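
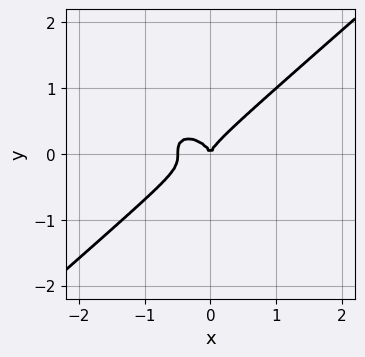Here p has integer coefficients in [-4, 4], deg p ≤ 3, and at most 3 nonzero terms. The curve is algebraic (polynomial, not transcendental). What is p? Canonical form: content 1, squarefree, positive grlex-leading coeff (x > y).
First, the degree is 3 — no degree-2 curve has this shape.
Then, checking where it meets the axes: it meets the x-axis at x = 0 (among the integer gridlines); one y-axis crossing is at y = 0.
Finally, matching integer coefficients to the picture gives p.

2*x^3 - 3*y^3 + x^2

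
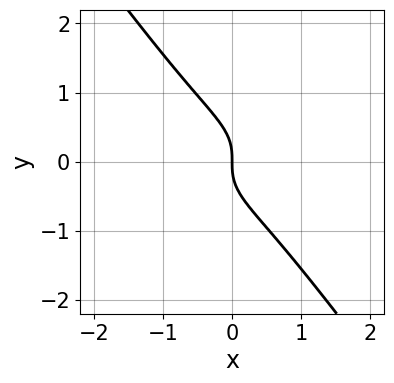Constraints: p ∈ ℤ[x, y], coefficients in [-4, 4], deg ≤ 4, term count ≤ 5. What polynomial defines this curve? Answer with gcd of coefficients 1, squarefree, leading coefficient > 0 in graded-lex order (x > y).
First, degree: the shape is more complex than any degree-2 curve, so deg p = 3.
Next, reading off the gridlines: one x-axis crossing is at x = 0; one y-axis crossing is at y = 0.
Finally, together with the visible shape, these determine p as stated.

2*x^3 + 3*x*y^2 + 3*y^3 + 2*x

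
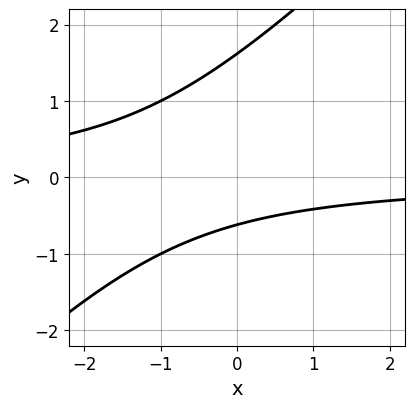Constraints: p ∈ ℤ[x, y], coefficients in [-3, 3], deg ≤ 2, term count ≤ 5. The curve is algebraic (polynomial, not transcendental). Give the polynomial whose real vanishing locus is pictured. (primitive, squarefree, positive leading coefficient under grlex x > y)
x*y - y^2 + y + 1

deg p = 2.
From the visible intercepts: it misses every integer gridline on the x-axis.
Together with the visible shape, these determine p as stated.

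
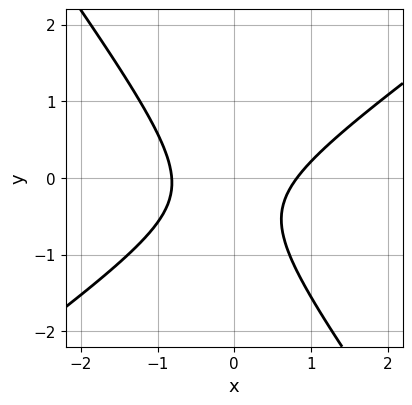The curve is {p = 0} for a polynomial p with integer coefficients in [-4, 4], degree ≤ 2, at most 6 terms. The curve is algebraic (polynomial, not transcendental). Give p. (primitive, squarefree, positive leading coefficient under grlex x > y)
3*x^2 - 2*x*y - 3*y^2 - 2*y - 2

(a) deg p = 2.
(b) Against the integer gridlines: it misses every integer gridline on the y-axis.
(c) Fitting integer coefficients to these (and the overall shape) gives p.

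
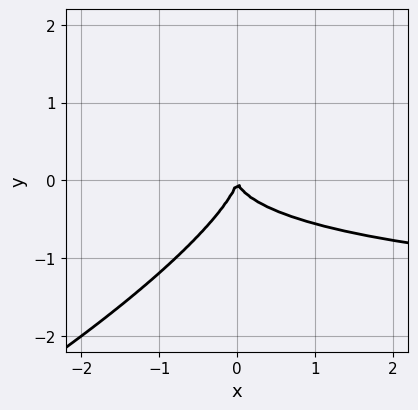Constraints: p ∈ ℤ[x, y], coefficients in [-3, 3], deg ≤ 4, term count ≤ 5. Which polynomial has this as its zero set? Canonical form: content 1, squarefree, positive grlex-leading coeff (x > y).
x^2*y - 3*x*y^2 + 3*y^3 + 2*x^2

1. The degree is 3 — no degree-2 curve has this shape.
2. From the visible intercepts: it crosses the x-axis at the gridline x = 0; it meets the y-axis at y = 0 (among the integer gridlines).
3. Matching integer coefficients to the picture gives p.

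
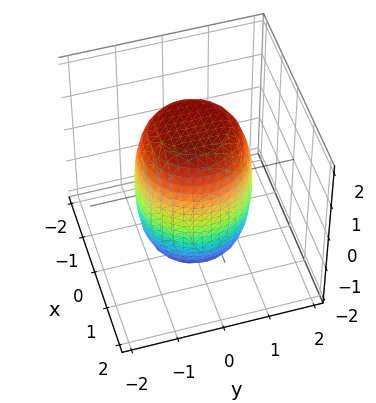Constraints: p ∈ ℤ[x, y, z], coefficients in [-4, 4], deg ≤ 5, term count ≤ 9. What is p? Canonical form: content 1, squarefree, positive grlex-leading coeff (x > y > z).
1. Degree: a generic line meets the surface in up to 4 points, so deg p = 4.
2. Symmetry: the z-axis is an axis of rotation, so x and y enter only as x² + y².
3. Against the integer gridlines: a circular section at z = 0 has radius between 1 and 2.
4. Matching integer coefficients to the picture gives p.

2*x^4 + 4*x^2*y^2 + 2*y^4 - x^2 - y^2 + z^2 - 3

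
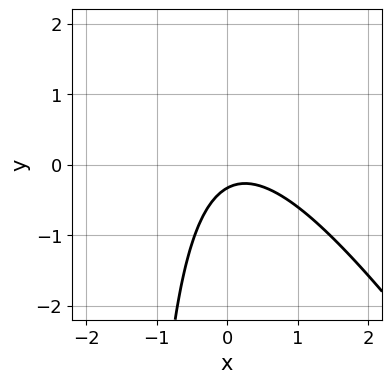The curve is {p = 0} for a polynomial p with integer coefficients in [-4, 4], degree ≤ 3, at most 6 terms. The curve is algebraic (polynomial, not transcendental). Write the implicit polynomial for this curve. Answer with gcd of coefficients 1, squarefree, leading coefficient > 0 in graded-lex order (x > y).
deg p = 2.
Against the integer gridlines: no x-intercept at any integer in the box.
Together with the visible shape, these determine p as stated.

3*x^2 + 2*x*y - x + 3*y + 1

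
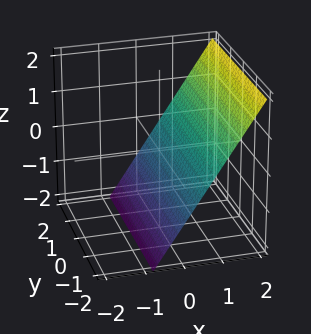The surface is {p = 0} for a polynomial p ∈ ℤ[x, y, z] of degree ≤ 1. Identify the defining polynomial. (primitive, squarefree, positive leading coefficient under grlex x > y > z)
3*x - 2*z - 2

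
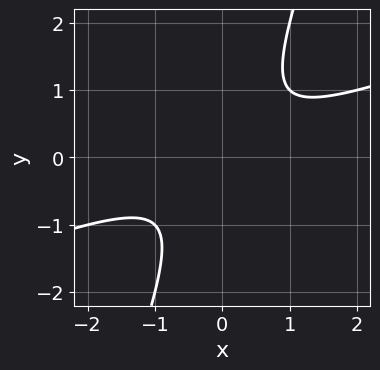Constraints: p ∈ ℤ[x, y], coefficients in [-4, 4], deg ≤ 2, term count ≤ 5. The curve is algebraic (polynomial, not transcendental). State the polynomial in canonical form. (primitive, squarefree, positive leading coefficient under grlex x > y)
x^2 - 3*x*y + y^2 + 1

1. deg p = 2. No degree-1 curve has this shape.
2. Observable constraints: no x-intercept at any integer in the box; the curve avoids every integer y-axis point in the box.
3. Solving for integer coefficients yields p as stated.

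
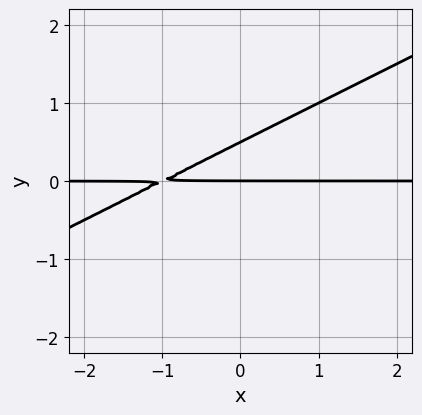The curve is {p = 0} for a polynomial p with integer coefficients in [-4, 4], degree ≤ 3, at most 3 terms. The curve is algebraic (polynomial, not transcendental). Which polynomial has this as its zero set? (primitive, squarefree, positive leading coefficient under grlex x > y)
x*y - 2*y^2 + y

First, degree: no degree-1 curve has this shape, so deg p = 2.
Then, from the visible intercepts: it crosses the y-axis at the gridline y = 0; every point of the x-axis in the box is on the curve.
Finally, these observations pin down the coefficients.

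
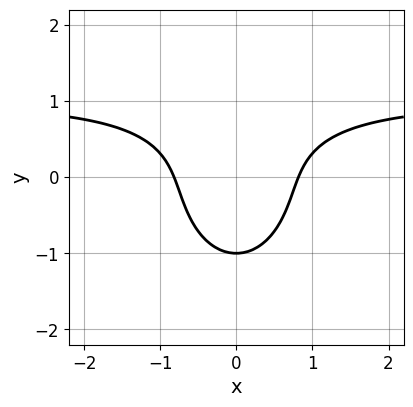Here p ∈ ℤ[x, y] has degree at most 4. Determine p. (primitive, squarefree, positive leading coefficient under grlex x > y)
3*x^2*y + 2*y^3 - 3*x^2 + 2

1. The degree is 3 — no degree-2 curve has this shape.
2. Symmetries: the x ↦ −x reflection is a symmetry, so x appears only in even powers.
3. From the axis intercepts and sections: one y-axis crossing is at y = -1.
4. These observations pin down the coefficients.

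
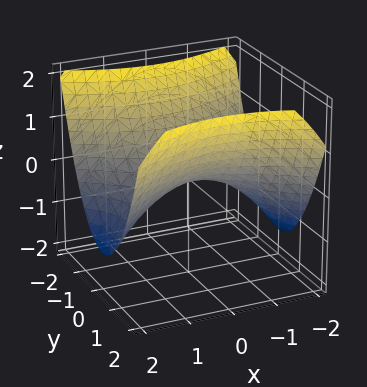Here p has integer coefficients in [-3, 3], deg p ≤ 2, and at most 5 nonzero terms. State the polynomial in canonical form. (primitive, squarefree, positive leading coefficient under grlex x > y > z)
Degree: a hyperbolic paraboloid; a quadric, so deg p = 2.
Symmetries: mirror symmetry y ↦ −y ⇒ only even powers of y; it's symmetric under x → −x, forcing even powers of x.
From the visible intercepts: one y-axis crossing is at y = 0; one x-axis crossing is at x = 0; it crosses the z-axis at the gridline z = 0.
Assembling these constraints gives the stated polynomial.

x^2 - 2*y^2 + 3*z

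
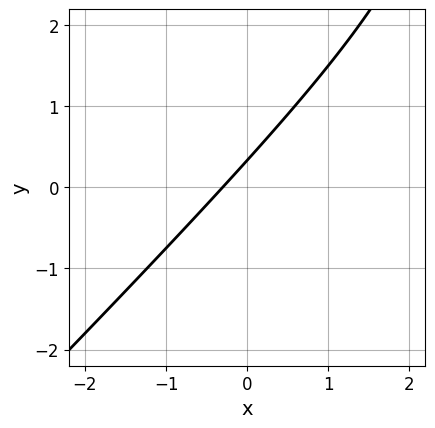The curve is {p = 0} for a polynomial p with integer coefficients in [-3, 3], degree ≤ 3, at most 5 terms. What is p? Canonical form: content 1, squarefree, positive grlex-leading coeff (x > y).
First, the degree is 2 — no degree-1 curve has this shape.
Finally, matching integer coefficients to the picture gives p.

x^2 - x*y - 3*x + 3*y - 1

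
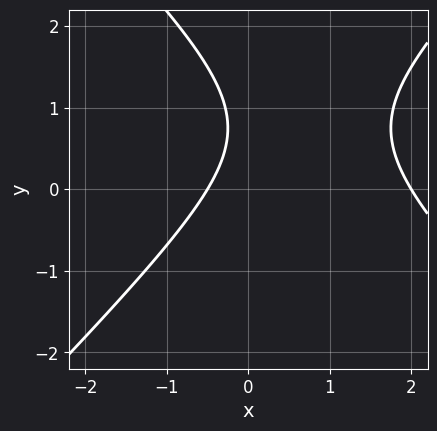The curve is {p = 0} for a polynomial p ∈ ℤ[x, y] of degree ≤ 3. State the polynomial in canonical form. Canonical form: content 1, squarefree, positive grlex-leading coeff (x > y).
2*x^2 - 2*y^2 - 3*x + 3*y - 2

1. deg p = 2. The shape is more complex than any degree-1 curve.
2. Checking where it meets the axes: it crosses the x-axis at the gridline x = 2; the curve avoids every integer y-axis point in the box.
3. Putting this together gives p.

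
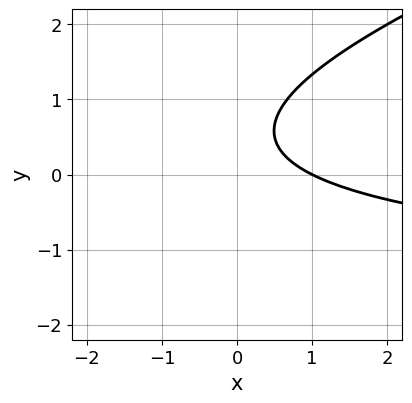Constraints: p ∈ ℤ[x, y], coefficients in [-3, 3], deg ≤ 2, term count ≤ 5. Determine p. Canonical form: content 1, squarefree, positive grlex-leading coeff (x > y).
x*y - 3*y^2 + 2*x + 3*y - 2

1. deg p = 2. The shape is more complex than any degree-1 curve.
2. Observable constraints: it meets the x-axis at x = 1 (among the integer gridlines); no y-intercept at any integer in the box.
3. Matching integer coefficients to the picture gives p.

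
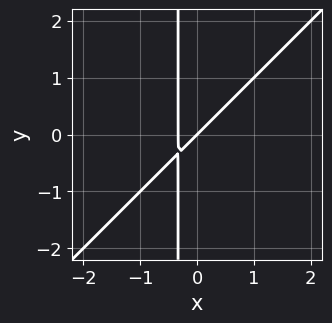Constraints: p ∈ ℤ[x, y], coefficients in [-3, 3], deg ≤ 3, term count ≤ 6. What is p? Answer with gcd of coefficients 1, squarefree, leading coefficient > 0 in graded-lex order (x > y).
3*x^2 - 3*x*y + x - y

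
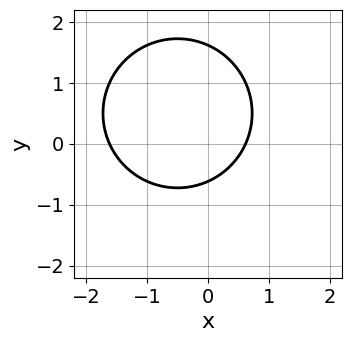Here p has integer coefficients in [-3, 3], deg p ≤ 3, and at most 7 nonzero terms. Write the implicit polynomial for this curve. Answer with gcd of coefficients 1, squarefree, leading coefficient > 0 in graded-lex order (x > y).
x^2 + y^2 + x - y - 1

deg p = 2. A generic line meets the curve in up to 2 points.
Matching integer coefficients to the picture gives p.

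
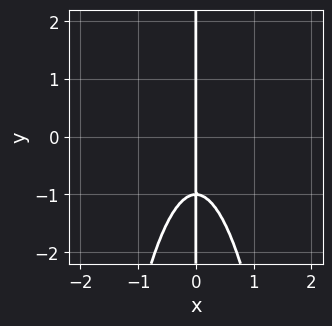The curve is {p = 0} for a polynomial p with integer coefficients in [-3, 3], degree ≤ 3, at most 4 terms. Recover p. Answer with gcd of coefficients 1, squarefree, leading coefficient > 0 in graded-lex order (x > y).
2*x^3 + x*y + x

First, degree: a generic line meets the curve in up to 3 points, so deg p = 3.
Next, checking where it meets the axes: it meets the x-axis at x = 0 (among the integer gridlines); every point of the y-axis in the box is on the curve.
Finally, matching integer coefficients to the picture gives p.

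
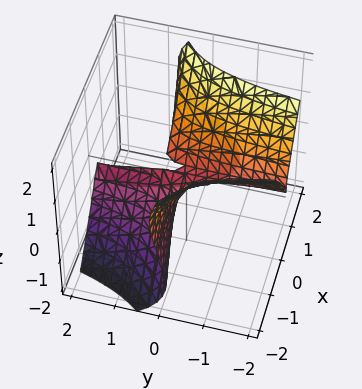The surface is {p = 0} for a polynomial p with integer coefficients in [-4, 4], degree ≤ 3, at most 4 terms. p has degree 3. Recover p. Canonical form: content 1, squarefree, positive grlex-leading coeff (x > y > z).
The degree is 3 — no degree-2 surface has this shape.
Checking where it meets the axes: it meets the z-axis at z = 0 (among the integer gridlines); the visible y-axis segment lies entirely on the surface; the visible x-axis segment lies entirely on the surface.
Solving for integer coefficients yields p as stated.

2*x^2*y - x^2*z + z^3 - x*z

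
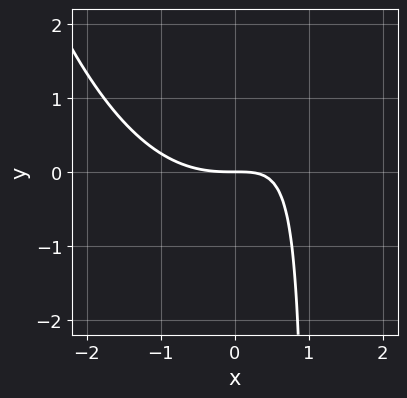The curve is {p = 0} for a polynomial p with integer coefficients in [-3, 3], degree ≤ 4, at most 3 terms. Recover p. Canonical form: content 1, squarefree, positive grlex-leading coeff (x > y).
1. deg p = 3.
2. Reading off the gridlines: it crosses the x-axis at the gridline x = 0; it crosses the y-axis at the gridline y = 0.
3. The integer polynomial consistent with all of this is the stated p.

x^3 - 2*x*y + 2*y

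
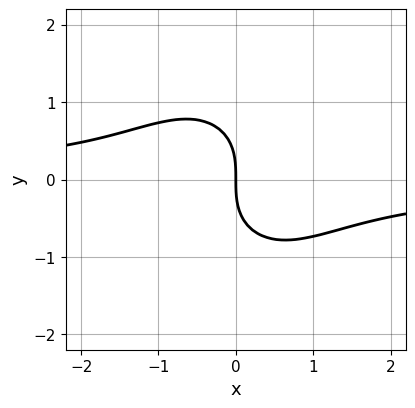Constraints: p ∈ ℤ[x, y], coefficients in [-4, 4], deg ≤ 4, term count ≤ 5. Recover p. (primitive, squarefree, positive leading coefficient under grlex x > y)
3*x^2*y + 2*y^3 + 3*x

First, the degree is 3 — the shape is more complex than any degree-2 curve.
Next, observable constraints: it crosses the x-axis at the gridline x = 0; it crosses the y-axis at the gridline y = 0.
Finally, matching integer coefficients to the picture gives p.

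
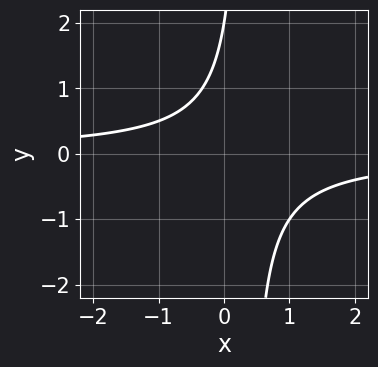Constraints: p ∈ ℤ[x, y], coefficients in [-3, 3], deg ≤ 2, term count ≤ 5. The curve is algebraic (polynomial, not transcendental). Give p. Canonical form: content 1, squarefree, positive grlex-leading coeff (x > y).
3*x*y - y + 2

Degree: a generic line meets the curve in up to 2 points, so deg p = 2.
Checking where it meets the axes: it misses every integer gridline on the x-axis; it meets the y-axis at y = 2 (among the integer gridlines).
Matching integer coefficients to the picture gives p.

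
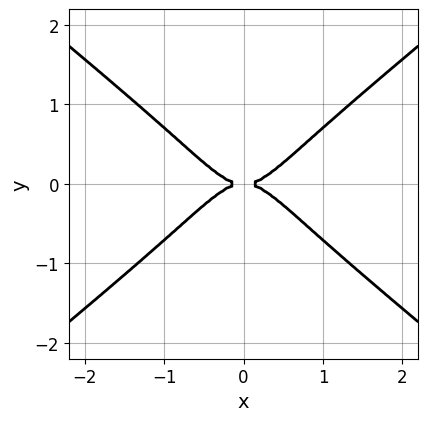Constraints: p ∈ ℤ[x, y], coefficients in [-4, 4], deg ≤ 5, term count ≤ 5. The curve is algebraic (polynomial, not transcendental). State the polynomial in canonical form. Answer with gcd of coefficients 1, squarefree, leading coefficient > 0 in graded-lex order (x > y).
deg p = 4. A generic line meets the curve in up to 4 points.
Symmetries: the x ↦ −x reflection is a symmetry, so x appears only in even powers; mirror symmetry y ↦ −y ⇒ only even powers of y.
From the axis intercepts and sections: it crosses the x-axis at the gridline x = 0; one y-axis crossing is at y = 0.
Putting this together gives p.

2*x^4 - 3*x^2*y^2 - y^2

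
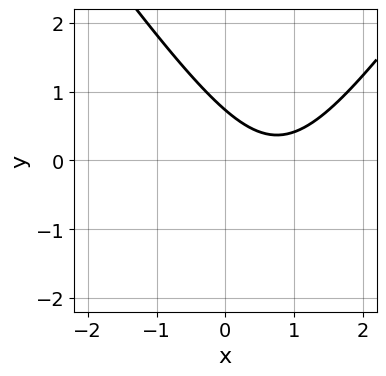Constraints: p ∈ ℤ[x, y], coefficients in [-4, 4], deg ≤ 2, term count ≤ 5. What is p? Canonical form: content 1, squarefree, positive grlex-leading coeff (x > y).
First, deg p = 2.
Then, reading off the gridlines: it misses every integer gridline on the x-axis.
Finally, together with the visible shape, these determine p as stated.

2*x^2 - y^2 - 3*x - 2*y + 2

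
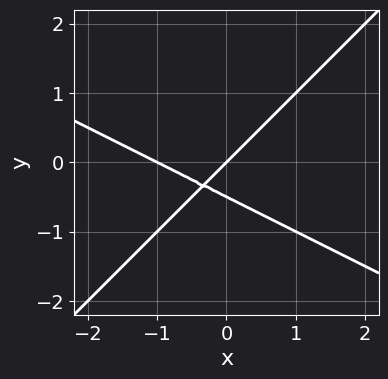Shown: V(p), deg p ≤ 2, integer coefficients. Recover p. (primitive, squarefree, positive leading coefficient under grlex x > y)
x^2 + x*y - 2*y^2 + x - y

First, deg p = 2. The shape is more complex than any degree-1 curve.
Then, against the integer gridlines: the x-axis gridline crossings are at x ∈ {-1, 0}; it meets the y-axis at y = 0 (among the integer gridlines).
Finally, solving for integer coefficients yields p as stated.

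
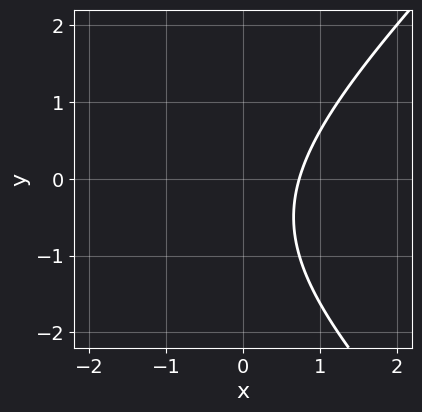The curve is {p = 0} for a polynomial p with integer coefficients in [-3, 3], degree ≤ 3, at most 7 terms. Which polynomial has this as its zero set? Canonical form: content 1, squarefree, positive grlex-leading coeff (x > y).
x^2 - y^2 + 2*x - y - 2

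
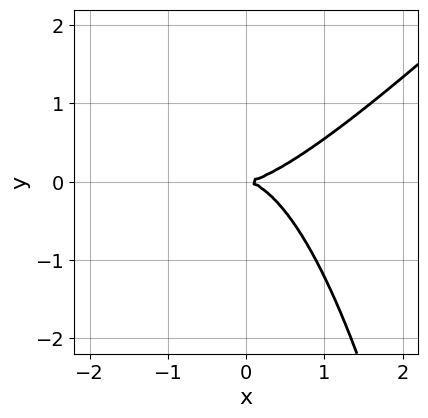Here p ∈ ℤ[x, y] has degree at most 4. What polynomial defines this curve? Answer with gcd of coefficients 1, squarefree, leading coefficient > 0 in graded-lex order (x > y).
2*x^3 - 2*x^2*y - 3*y^2

First, deg p = 3.
Then, against the integer gridlines: it meets the x-axis at x = 0 (among the integer gridlines); it meets the y-axis at y = 0 (among the integer gridlines).
Finally, these observations pin down the coefficients.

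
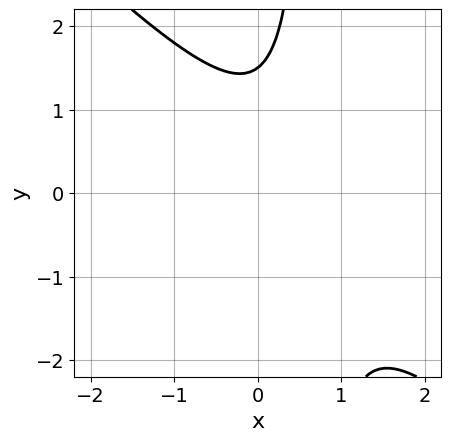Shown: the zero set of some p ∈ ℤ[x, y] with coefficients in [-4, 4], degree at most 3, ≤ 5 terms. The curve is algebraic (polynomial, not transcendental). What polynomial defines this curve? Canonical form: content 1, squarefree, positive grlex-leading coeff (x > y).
3*x^2 + 3*x*y - 3*x - 2*y + 3

(a) deg p = 2. The shape is more complex than any degree-1 curve.
(b) Reading off the gridlines: no x-intercept at any integer in the box.
(c) These observations pin down the coefficients.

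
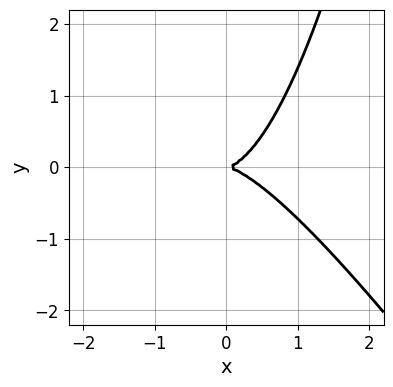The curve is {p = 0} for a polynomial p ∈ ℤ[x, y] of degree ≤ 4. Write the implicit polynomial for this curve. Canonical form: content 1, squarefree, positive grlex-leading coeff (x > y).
First, the degree is 3 — the shape is more complex than any degree-2 curve.
Then, checking where it meets the axes: it crosses the x-axis at the gridline x = 0; it meets the y-axis at y = 0 (among the integer gridlines).
Finally, together with the visible shape, these determine p as stated.

3*x^3 + 2*x^2*y - 3*y^2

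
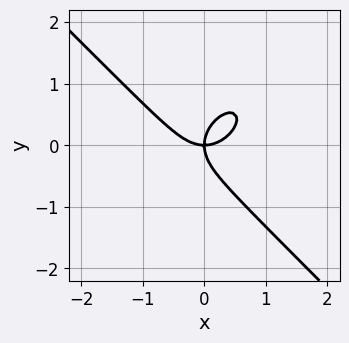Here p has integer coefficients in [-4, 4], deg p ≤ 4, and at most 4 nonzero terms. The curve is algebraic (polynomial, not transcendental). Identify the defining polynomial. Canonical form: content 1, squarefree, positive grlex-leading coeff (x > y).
Degree: no degree-2 curve has this shape, so deg p = 3.
From the axis intercepts and sections: one x-axis crossing is at x = 0; it meets the y-axis at y = 0 (among the integer gridlines).
These observations pin down the coefficients.

x^3 + y^3 - x*y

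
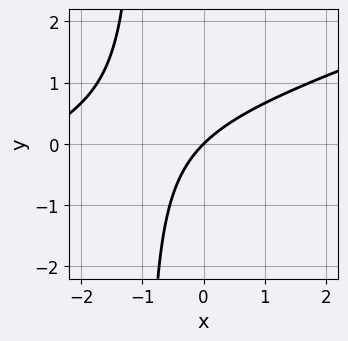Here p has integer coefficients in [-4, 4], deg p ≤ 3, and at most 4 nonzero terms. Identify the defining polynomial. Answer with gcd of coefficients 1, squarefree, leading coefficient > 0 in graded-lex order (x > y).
(a) deg p = 2.
(b) Against the integer gridlines: it crosses the x-axis at the gridline x = 0; one y-axis crossing is at y = 0.
(c) Putting this together gives p.

x^2 - 3*x*y + 3*x - 3*y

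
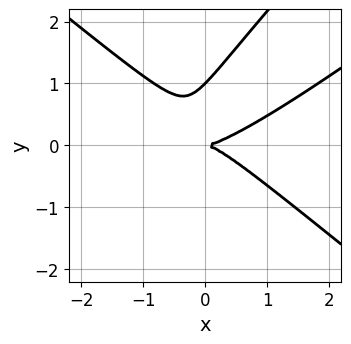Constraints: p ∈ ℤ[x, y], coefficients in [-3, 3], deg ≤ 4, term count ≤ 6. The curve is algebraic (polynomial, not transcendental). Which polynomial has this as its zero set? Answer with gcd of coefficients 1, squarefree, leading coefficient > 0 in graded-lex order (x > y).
First, deg p = 3. No degree-2 curve has this shape.
Next, against the integer gridlines: among the integer gridlines, it crosses the y-axis at y ∈ {0, 1}; one x-axis crossing is at x = 0.
Finally, solving for integer coefficients yields p as stated.

2*x^3 - 2*x^2*y - 3*x*y^2 + 3*y^3 - 3*y^2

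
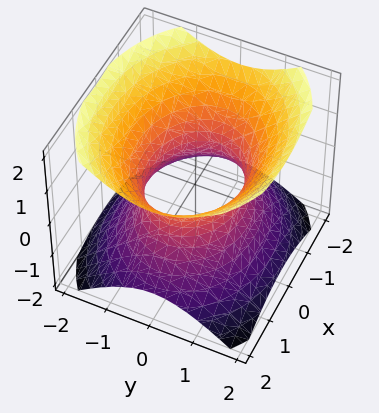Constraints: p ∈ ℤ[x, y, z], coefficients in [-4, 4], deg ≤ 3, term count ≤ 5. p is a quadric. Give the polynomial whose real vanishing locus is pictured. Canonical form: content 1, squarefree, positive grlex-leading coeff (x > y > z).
deg p = 2. One connected sheet with a waist; a quadric.
Symmetries: the y ↦ −y reflection is a symmetry, so y appears only in even powers; it's symmetric under z → −z, forcing even powers of z; it's symmetric under x → −x, forcing even powers of x.
Checking where it meets the axes: among the integer gridlines, it crosses the y-axis at y ∈ {-1, 1}; it misses every integer gridline on the z-axis.
Assembling these constraints gives the stated polynomial.

2*x^2 + 3*y^2 - 3*z^2 - 3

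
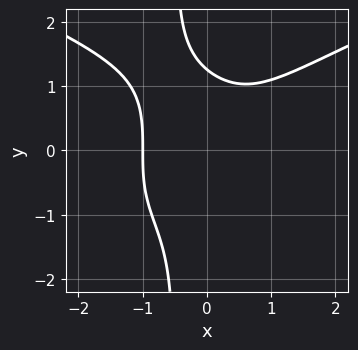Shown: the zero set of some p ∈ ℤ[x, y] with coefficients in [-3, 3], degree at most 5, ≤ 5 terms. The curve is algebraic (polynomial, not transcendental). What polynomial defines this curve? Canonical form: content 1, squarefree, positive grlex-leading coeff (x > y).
(a) The degree is 4 — a generic line meets the curve in up to 4 points.
(b) Checking where it meets the axes: it meets the x-axis at x = -1 (among the integer gridlines).
(c) The integer polynomial consistent with all of this is the stated p.

2*x*y^3 - 2*x^3 + y^3 - 2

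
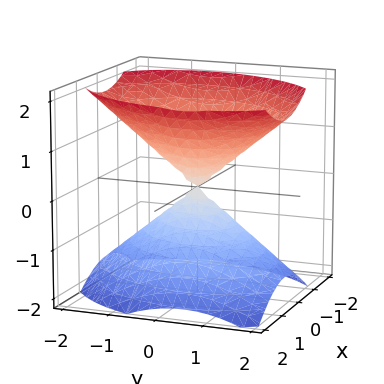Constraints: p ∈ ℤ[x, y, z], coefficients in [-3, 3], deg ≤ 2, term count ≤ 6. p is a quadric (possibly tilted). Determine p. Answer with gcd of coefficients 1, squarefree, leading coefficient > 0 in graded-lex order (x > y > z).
(a) I count 2 distinct pieces. They look like related sheets of one shape, so recover p as a whole.
(b) The degree is 2 — the shape is more complex than any degree-1 surface.
(c) Reading off the gridlines: it meets the z-axis at z = 0 (among the integer gridlines); one y-axis crossing is at y = 0.
(d) Matching integer coefficients to the picture gives p.

3*x^2 - x*y + 2*y^2 - 3*z^2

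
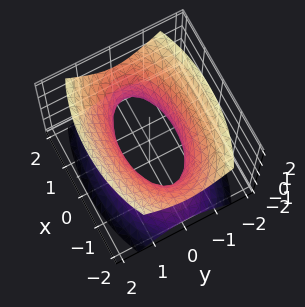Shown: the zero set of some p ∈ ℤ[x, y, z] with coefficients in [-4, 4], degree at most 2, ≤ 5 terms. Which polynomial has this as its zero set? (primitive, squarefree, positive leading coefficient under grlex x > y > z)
x^2 + 3*y^2 - 2*z^2 - 2

1. deg p = 2. An hourglass — one-sheet hyperboloid; a quadric.
2. Symmetries: the y ↦ −y reflection is a symmetry, so y appears only in even powers; mirror symmetry x ↦ −x ⇒ only even powers of x; it's symmetric under z → −z, forcing even powers of z.
3. Checking where it meets the axes: it misses every integer gridline on the z-axis.
4. Assembling these constraints gives the stated polynomial.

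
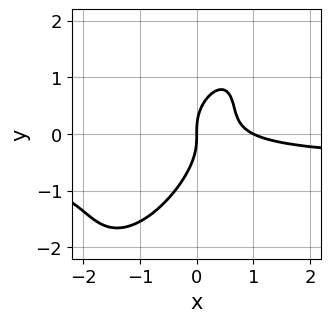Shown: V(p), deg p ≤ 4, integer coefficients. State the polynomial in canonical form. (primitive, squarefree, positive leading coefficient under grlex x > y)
2*x^2*y - 2*x*y^2 + y^3 + x^2 - x

First, deg p = 3. A generic line meets the curve in up to 3 points.
Next, against the integer gridlines: it crosses the y-axis at the gridline y = 0; among the integer gridlines, it crosses the x-axis at x ∈ {0, 1}.
Finally, these observations pin down the coefficients.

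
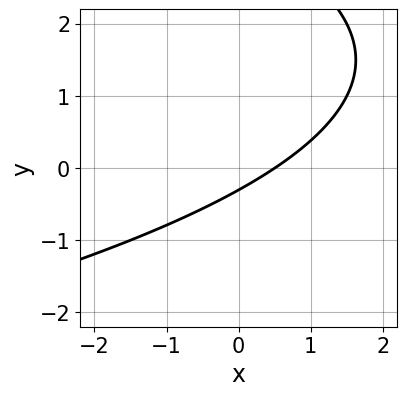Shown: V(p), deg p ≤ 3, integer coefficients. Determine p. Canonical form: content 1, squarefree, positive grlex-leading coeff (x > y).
Degree: a generic line meets the curve in up to 2 points, so deg p = 2.
Matching integer coefficients to the picture gives p.

y^2 + 2*x - 3*y - 1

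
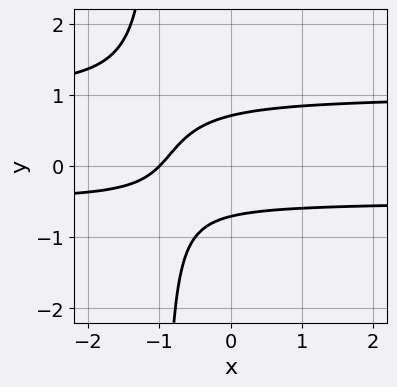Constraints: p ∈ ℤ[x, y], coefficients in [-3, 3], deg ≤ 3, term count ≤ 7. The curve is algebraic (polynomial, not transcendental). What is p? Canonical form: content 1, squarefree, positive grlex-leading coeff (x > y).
2*x*y^2 - x*y + 2*y^2 - x - 1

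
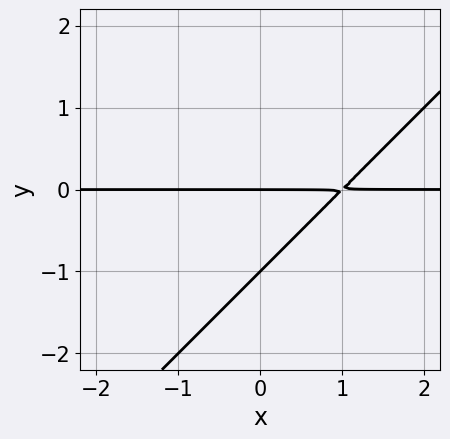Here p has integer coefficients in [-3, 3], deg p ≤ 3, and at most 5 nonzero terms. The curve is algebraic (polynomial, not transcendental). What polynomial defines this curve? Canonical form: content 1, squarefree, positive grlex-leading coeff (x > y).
(a) The degree is 2 — the shape is more complex than any degree-1 curve.
(b) From the axis intercepts and sections: among the integer gridlines, it crosses the y-axis at y ∈ {-1, 0}; every point of the x-axis in the box is on the curve.
(c) These observations pin down the coefficients.

x*y - y^2 - y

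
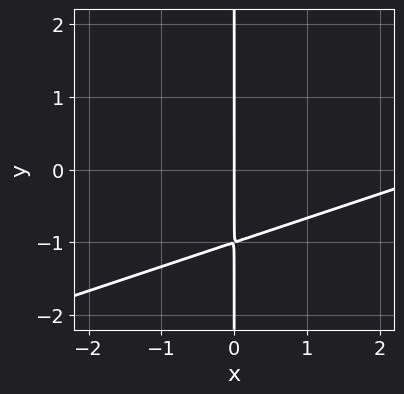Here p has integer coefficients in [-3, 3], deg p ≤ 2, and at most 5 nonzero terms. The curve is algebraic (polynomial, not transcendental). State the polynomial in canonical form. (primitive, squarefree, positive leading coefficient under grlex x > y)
x^2 - 3*x*y - 3*x

1. Degree: the shape is more complex than any degree-1 curve, so deg p = 2.
2. Against the integer gridlines: it meets the x-axis at x = 0 (among the integer gridlines); every point of the y-axis in the box is on the curve.
3. Solving for integer coefficients yields p as stated.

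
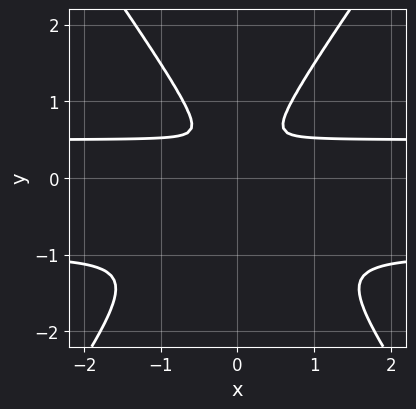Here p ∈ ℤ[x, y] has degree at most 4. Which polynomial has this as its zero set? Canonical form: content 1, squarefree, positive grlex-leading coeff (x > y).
2*x^2*y^2 - y^4 + x^2*y - x^2

Degree: a generic line meets the curve in up to 4 points, so deg p = 4.
Symmetries: it's symmetric under x → −x, forcing even powers of x.
Matching integer coefficients to the picture gives p.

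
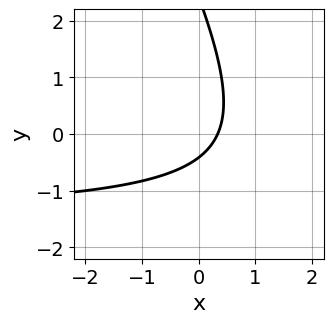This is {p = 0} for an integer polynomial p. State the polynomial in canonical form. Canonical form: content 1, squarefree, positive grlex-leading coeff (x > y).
2*x*y + y^2 + 3*x - 2*y - 1

First, deg p = 2. The shape is more complex than any degree-1 curve.
Finally, matching integer coefficients to the picture gives p.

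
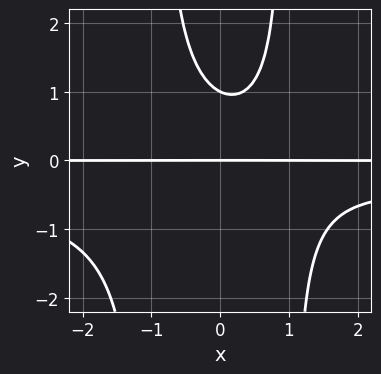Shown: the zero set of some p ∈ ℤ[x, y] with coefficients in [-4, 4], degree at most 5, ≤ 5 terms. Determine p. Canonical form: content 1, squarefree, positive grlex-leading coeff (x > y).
2*x^2*y^2 + x^2*y - x*y - 2*y^2 + 2*y

Degree: no degree-3 curve has this shape, so deg p = 4.
Against the integer gridlines: the visible x-axis segment lies entirely on the curve; among the integer gridlines, it crosses the y-axis at y ∈ {0, 1}.
Solving for integer coefficients yields p as stated.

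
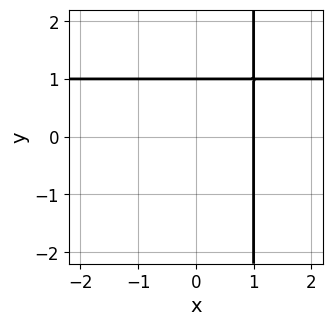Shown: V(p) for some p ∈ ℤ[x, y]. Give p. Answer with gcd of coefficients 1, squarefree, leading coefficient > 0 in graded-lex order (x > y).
1. Degree: the shape is more complex than any degree-1 curve, so deg p = 2.
2. From the axis intercepts and sections: it meets the y-axis at y = 1 (among the integer gridlines); it meets the x-axis at x = 1 (among the integer gridlines).
3. These observations pin down the coefficients.

x*y - x - y + 1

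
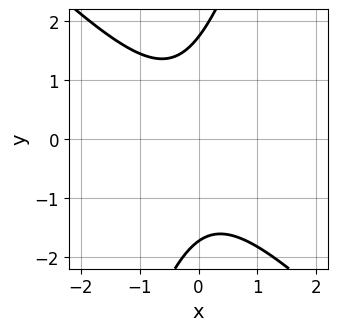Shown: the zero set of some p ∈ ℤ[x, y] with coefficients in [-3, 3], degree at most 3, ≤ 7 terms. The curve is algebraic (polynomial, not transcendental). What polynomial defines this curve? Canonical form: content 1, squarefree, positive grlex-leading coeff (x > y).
3*x^2 + 2*x*y - y^2 + x + 3

The degree is 2 — a generic line meets the curve in up to 2 points.
Against the integer gridlines: no x-intercept at any integer in the box.
The integer polynomial consistent with all of this is the stated p.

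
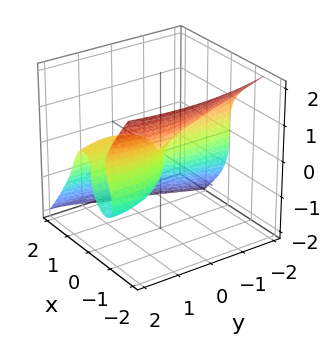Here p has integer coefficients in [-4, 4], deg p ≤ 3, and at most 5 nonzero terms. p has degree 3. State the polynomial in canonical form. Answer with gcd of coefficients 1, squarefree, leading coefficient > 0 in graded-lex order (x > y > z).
3*x^3 + x*y^2 + x*y*z + 2*z^3 - 3*x*y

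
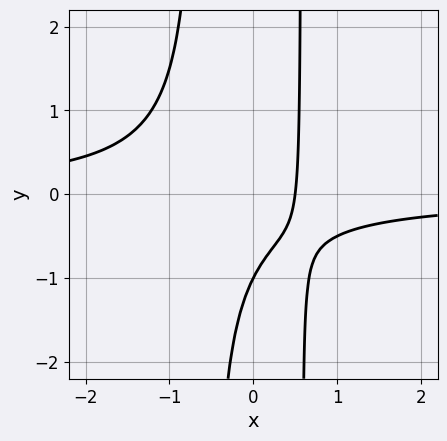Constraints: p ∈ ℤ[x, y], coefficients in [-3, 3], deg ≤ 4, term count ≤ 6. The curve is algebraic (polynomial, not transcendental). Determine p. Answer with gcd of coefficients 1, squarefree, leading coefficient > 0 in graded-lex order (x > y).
First, deg p = 3. The shape is more complex than any degree-2 curve.
Then, against the integer gridlines: it crosses the y-axis at the gridline y = -1.
Finally, solving for integer coefficients yields p as stated.

3*x^2*y + 2*x - y - 1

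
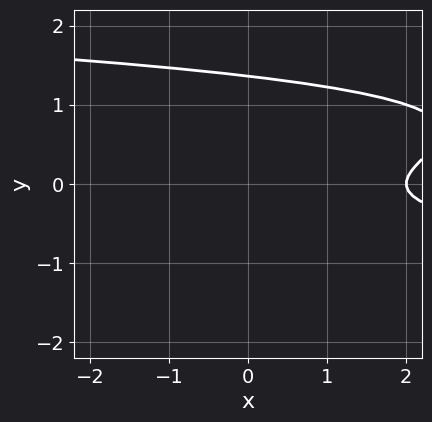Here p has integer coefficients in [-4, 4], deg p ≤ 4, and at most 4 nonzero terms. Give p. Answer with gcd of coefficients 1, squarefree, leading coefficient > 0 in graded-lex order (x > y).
3*y^3 - 3*y^2 + x - 2

(a) deg p = 3. No degree-2 curve has this shape.
(b) Observable constraints: it meets the x-axis at x = 2 (among the integer gridlines).
(c) Together with the visible shape, these determine p as stated.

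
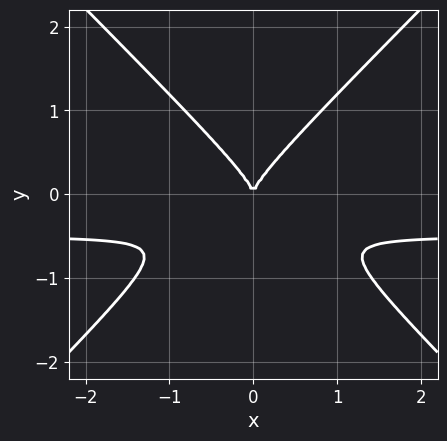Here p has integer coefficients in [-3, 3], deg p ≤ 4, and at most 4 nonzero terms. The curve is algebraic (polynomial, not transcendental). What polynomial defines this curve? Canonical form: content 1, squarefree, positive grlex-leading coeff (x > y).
1. deg p = 3. No degree-2 curve has this shape.
2. Symmetries: it's symmetric under x → −x, forcing even powers of x.
3. Reading off the gridlines: it meets the y-axis at y = 0 (among the integer gridlines); it crosses the x-axis at the gridline x = 0.
4. Assembling these constraints gives the stated polynomial.

2*x^2*y - 2*y^3 + x^2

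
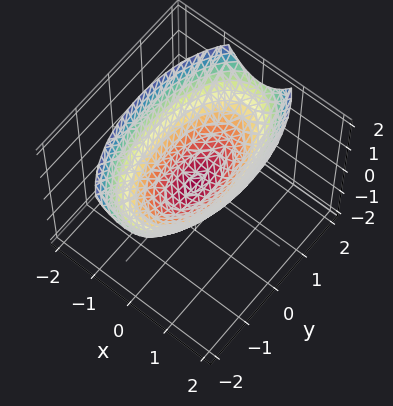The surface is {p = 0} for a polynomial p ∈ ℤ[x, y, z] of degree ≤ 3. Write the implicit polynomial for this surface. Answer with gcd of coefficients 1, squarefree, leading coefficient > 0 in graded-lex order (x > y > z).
(a) Degree: a paraboloid; a quadric, so deg p = 2.
(b) Symmetries: it's symmetric under x → −x, forcing even powers of x; mirror symmetry y ↦ −y ⇒ only even powers of y.
(c) From the axis intercepts and sections: it crosses the x-axis at the gridline x = 0; one y-axis crossing is at y = 0; one z-axis crossing is at z = 0.
(d) These observations pin down the coefficients.

3*x^2 + y^2 - 3*z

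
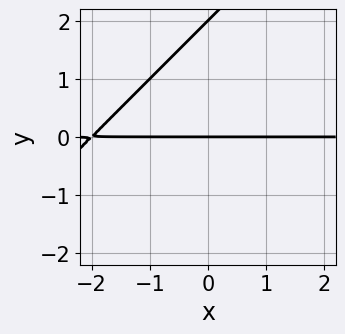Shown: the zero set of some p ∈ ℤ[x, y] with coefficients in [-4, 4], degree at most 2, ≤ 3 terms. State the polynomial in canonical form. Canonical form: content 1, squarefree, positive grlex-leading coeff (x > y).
(a) deg p = 2. The shape is more complex than any degree-1 curve.
(b) Against the integer gridlines: among the integer gridlines, it crosses the y-axis at y ∈ {0, 2}; the visible x-axis segment lies entirely on the curve.
(c) Together with the visible shape, these determine p as stated.

x*y - y^2 + 2*y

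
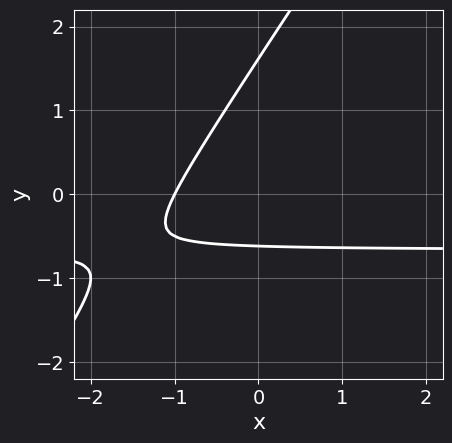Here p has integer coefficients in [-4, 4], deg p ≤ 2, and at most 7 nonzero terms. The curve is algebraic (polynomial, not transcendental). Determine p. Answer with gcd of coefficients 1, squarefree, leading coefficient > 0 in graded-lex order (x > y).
3*x*y - 2*y^2 + 2*x + 2*y + 2

First, deg p = 2.
Then, observable constraints: it crosses the x-axis at the gridline x = -1.
Finally, fitting integer coefficients to these (and the overall shape) gives p.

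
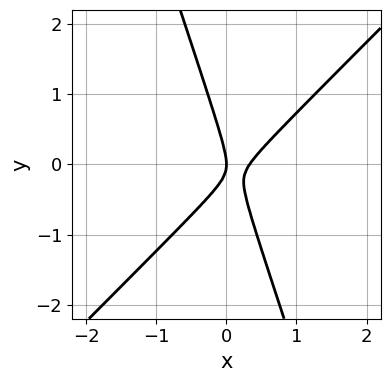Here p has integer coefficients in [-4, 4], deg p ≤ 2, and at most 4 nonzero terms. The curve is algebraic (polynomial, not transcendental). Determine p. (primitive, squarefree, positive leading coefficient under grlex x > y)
First, deg p = 2. No degree-1 curve has this shape.
Then, reading off the gridlines: one x-axis crossing is at x = 0; it crosses the y-axis at the gridline y = 0.
Finally, matching integer coefficients to the picture gives p.

3*x^2 - 2*x*y - y^2 - x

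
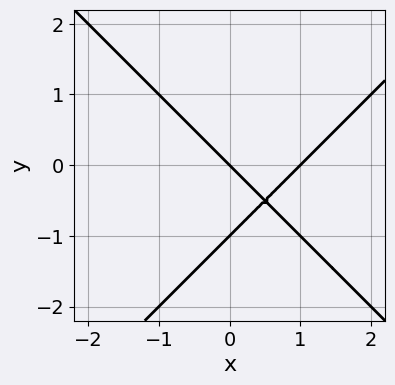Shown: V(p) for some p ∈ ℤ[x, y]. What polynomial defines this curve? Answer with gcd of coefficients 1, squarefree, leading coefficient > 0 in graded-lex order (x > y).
x^2 - y^2 - x - y

The degree is 2 — no degree-1 curve has this shape.
Observable constraints: among the integer gridlines, it crosses the y-axis at y ∈ {-1, 0}; among the integer gridlines, it crosses the x-axis at x ∈ {0, 1}.
Matching integer coefficients to the picture gives p.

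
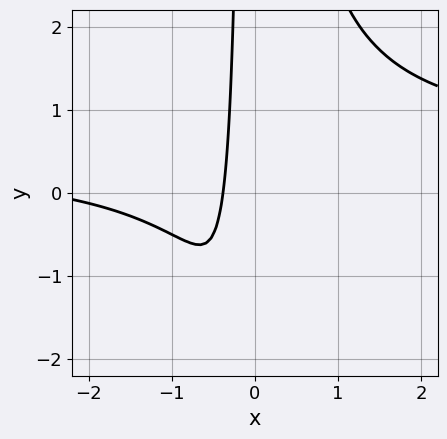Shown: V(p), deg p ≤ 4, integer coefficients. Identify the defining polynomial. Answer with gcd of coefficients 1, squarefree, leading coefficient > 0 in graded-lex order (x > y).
2*x^2*y - x^2 - 3*x - 1

(a) The degree is 3 — the shape is more complex than any degree-2 curve.
(b) Checking where it meets the axes: the curve avoids every integer y-axis point in the box.
(c) These observations pin down the coefficients.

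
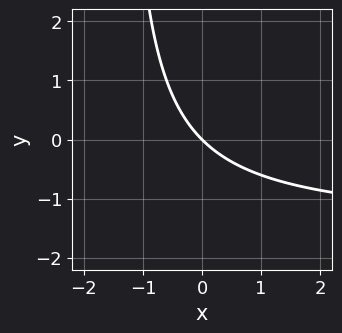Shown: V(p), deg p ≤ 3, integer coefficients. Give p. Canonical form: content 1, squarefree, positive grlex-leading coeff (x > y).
First, deg p = 2. The shape is more complex than any degree-1 curve.
Then, checking where it meets the axes: one y-axis crossing is at y = 0; it crosses the x-axis at the gridline x = 0.
Finally, matching integer coefficients to the picture gives p.

2*x*y + 3*x + 3*y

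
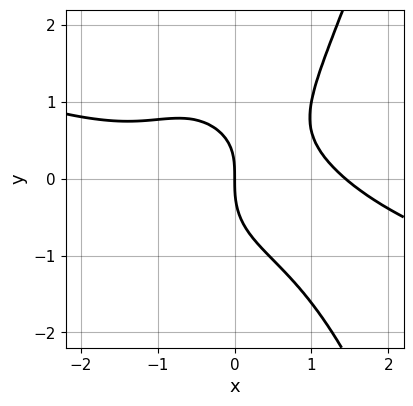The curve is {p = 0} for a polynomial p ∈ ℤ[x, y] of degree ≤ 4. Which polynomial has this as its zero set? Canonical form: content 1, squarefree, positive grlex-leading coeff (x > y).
x^4 + 3*x^3*y - 2*y^3 + x*y - 3*x

1. deg p = 4. The shape is more complex than any degree-3 curve.
2. From the visible intercepts: it crosses the y-axis at the gridline y = 0; it meets the x-axis at x = 0 (among the integer gridlines).
3. Solving for integer coefficients yields p as stated.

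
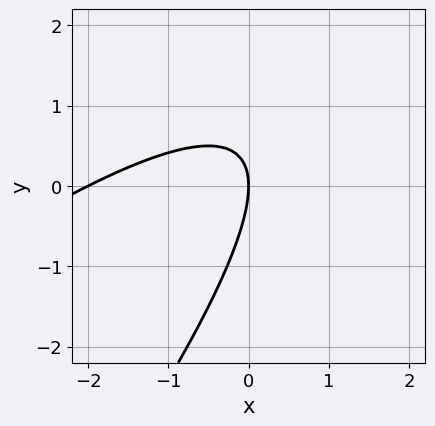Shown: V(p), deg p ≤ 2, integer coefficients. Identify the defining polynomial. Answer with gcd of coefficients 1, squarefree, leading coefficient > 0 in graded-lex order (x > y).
x^2 - 2*x*y + y^2 + 2*x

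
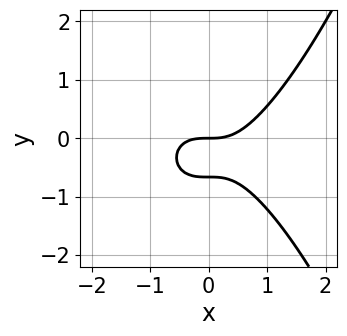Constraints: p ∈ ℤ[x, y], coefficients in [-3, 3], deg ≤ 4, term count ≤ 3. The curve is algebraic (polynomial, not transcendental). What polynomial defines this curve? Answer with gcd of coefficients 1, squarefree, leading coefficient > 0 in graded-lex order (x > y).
2*x^3 - 3*y^2 - 2*y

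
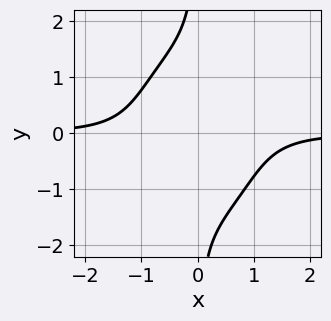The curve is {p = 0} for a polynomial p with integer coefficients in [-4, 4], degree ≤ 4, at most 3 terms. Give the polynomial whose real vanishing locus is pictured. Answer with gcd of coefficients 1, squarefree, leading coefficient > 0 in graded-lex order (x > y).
2*x^3*y + x*y^3 + 2

The degree is 4 — a generic line meets the curve in up to 4 points.
From the axis intercepts and sections: no y-intercept at any integer in the box; the curve avoids every integer x-axis point in the box.
Solving for integer coefficients yields p as stated.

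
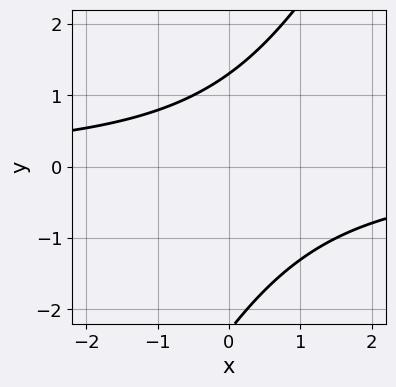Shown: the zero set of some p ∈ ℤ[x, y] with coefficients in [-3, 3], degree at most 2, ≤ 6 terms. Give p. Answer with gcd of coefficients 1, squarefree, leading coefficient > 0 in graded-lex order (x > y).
First, degree: a generic line meets the curve in up to 2 points, so deg p = 2.
Then, from the visible intercepts: the curve avoids every integer x-axis point in the box.
Finally, the integer polynomial consistent with all of this is the stated p.

2*x*y - y^2 - y + 3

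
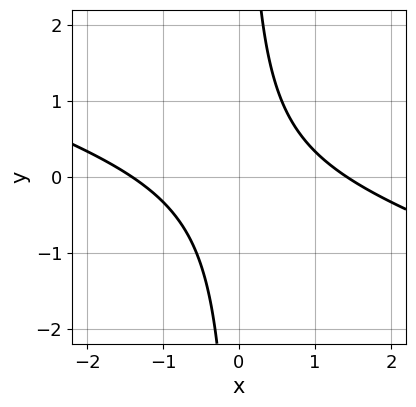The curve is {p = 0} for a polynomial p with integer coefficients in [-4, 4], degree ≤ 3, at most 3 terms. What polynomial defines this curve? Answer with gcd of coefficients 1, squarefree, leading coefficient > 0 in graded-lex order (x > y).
x^2 + 3*x*y - 2

(a) Degree: the shape is more complex than any degree-1 curve, so deg p = 2.
(b) Against the integer gridlines: the curve avoids every integer y-axis point in the box.
(c) These observations pin down the coefficients.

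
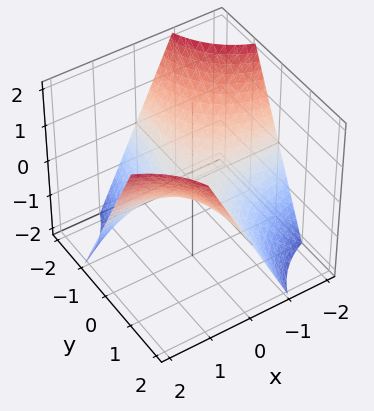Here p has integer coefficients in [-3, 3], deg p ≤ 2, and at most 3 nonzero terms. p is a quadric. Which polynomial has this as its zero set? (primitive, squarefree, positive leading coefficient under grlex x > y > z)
1. deg p = 2. A hyperbolic paraboloid; a quadric.
2. Checking where it meets the axes: it crosses the z-axis at the gridline z = 0; the visible x-axis segment lies entirely on the surface; the visible y-axis segment lies entirely on the surface.
3. Putting this together gives p.

x*y - z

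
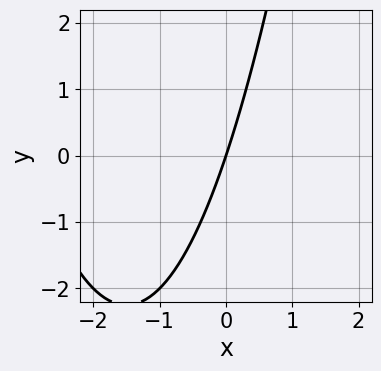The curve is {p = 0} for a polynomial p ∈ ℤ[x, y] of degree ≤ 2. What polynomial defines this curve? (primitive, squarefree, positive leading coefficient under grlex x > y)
First, deg p = 2. A generic line meets the curve in up to 2 points.
Next, reading off the gridlines: it crosses the y-axis at the gridline y = 0; it crosses the x-axis at the gridline x = 0.
Finally, matching integer coefficients to the picture gives p.

x^2 + 3*x - y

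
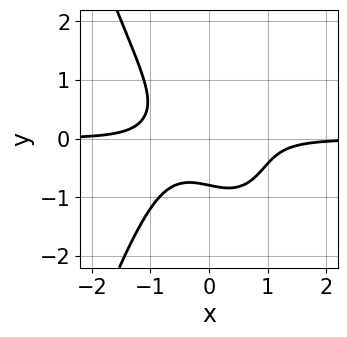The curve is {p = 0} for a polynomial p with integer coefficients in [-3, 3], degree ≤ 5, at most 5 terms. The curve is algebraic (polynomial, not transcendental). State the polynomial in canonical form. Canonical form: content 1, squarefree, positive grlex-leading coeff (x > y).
(a) The degree is 4 — a generic line meets the curve in up to 4 points.
(b) Against the integer gridlines: it misses every integer gridline on the x-axis.
(c) Assembling these constraints gives the stated polynomial.

3*x^3*y + 2*y^3 - x*y + 1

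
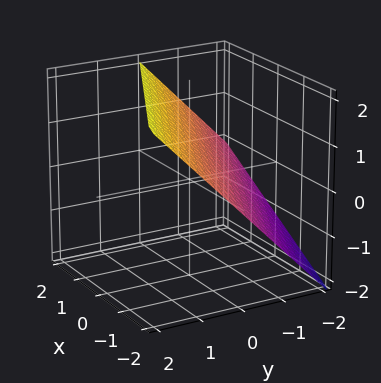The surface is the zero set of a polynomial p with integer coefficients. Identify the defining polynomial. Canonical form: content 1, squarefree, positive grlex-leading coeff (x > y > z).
x + 2*y - 2*z + 2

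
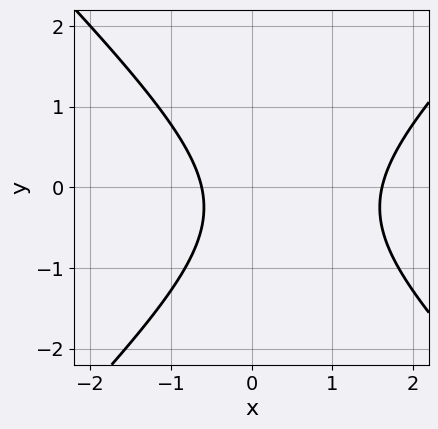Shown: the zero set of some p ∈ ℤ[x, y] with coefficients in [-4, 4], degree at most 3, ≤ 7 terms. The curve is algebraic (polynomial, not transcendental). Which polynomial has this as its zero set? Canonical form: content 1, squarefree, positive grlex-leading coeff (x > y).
2*x^2 - 2*y^2 - 2*x - y - 2

First, the degree is 2 — a generic line meets the curve in up to 2 points.
Next, from the visible intercepts: the curve avoids every integer y-axis point in the box.
Finally, assembling these constraints gives the stated polynomial.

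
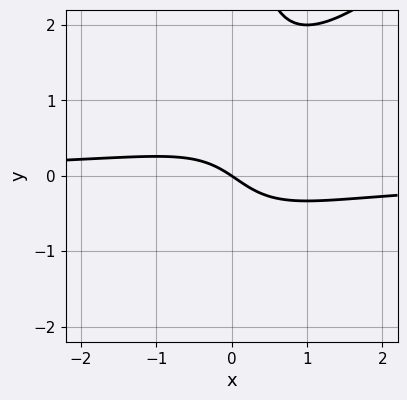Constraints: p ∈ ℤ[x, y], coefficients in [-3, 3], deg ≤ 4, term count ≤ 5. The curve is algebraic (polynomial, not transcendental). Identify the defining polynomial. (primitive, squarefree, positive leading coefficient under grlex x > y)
3*x^2*y - 3*x*y^2 - x*y + 2*x + 3*y

First, degree: no degree-2 curve has this shape, so deg p = 3.
Next, checking where it meets the axes: one x-axis crossing is at x = 0; one y-axis crossing is at y = 0.
Finally, solving for integer coefficients yields p as stated.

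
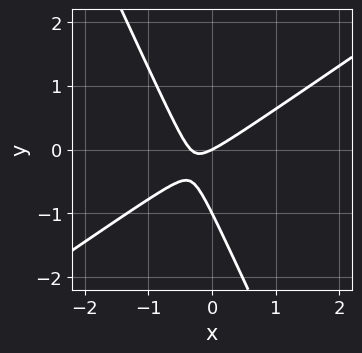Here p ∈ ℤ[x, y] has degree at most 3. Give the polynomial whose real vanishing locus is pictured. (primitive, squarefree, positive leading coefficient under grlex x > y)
3*x^2 - 3*x*y - 2*y^2 + x - 2*y

First, deg p = 2. The shape is more complex than any degree-1 curve.
Next, from the visible intercepts: among the integer gridlines, it crosses the y-axis at y ∈ {-1, 0}; it meets the x-axis at x = 0 (among the integer gridlines).
Finally, solving for integer coefficients yields p as stated.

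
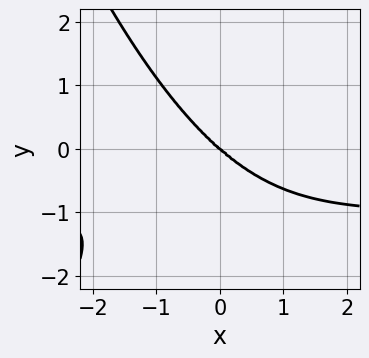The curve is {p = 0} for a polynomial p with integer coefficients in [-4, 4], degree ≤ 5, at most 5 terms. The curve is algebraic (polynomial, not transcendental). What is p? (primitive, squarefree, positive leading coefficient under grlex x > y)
2*x^3*y + 2*x^3 + 3*y^3

First, deg p = 4. The shape is more complex than any degree-3 curve.
Next, from the visible intercepts: one y-axis crossing is at y = 0; it crosses the x-axis at the gridline x = 0.
Finally, assembling these constraints gives the stated polynomial.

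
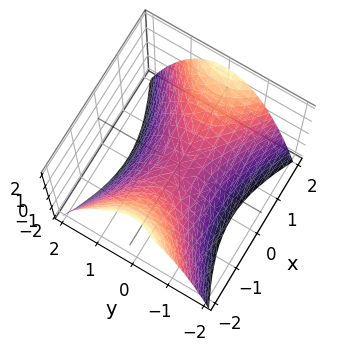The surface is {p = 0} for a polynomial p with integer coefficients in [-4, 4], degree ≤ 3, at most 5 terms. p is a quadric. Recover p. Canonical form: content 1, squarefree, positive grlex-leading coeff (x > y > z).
x^2 - 2*y^2 - 2*z

1. The degree is 2 — a hyperbolic paraboloid; a quadric.
2. Symmetries: it's symmetric under x → −x, forcing even powers of x; the y ↦ −y reflection is a symmetry, so y appears only in even powers.
3. Against the integer gridlines: it crosses the x-axis at the gridline x = 0; it meets the z-axis at z = 0 (among the integer gridlines); it meets the y-axis at y = 0 (among the integer gridlines).
4. Solving for integer coefficients yields p as stated.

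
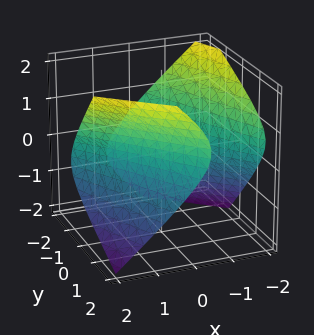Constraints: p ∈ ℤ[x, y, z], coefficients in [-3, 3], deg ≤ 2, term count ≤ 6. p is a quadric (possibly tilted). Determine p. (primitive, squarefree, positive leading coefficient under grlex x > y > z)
1. There are 2 components.
2. The degree is 2 — a generic line meets the surface in up to 2 points.
3. From the visible intercepts: the surface avoids every integer z-axis point in the box.
4. The integer polynomial consistent with all of this is the stated p.

2*x^2 + 3*x*y + y^2 + 2*y*z - 3*z^2 - 3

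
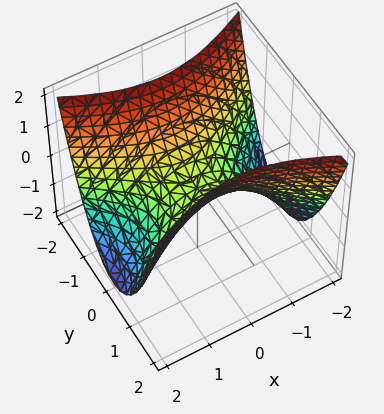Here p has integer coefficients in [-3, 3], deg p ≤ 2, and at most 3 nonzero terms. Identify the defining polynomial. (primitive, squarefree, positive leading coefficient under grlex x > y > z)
x^2 - 2*y^2 + 2*z

First, degree: a hyperbolic paraboloid; a quadric, so deg p = 2.
Then, symmetries: it's symmetric under x → −x, forcing even powers of x; mirror symmetry y ↦ −y ⇒ only even powers of y.
Then, checking where it meets the axes: it meets the z-axis at z = 0 (among the integer gridlines); it meets the y-axis at y = 0 (among the integer gridlines); it meets the x-axis at x = 0 (among the integer gridlines).
Finally, these observations pin down the coefficients.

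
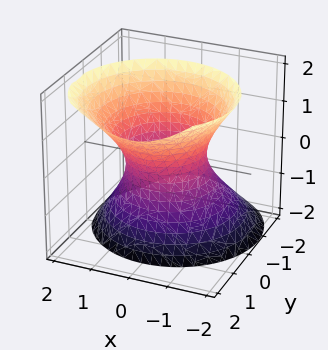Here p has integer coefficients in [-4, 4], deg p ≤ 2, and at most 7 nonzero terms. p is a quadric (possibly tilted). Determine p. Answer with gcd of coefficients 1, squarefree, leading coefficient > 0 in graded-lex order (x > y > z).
3*x^2 + 3*y^2 - 2*y*z - 2*z^2 - 3

First, the degree is 2 — no degree-1 surface has this shape.
Then, observable constraints: no z-intercept at any integer in the box; the x-axis gridline crossings are at x ∈ {-1, 1}; the y-axis gridline crossings are at y ∈ {-1, 1}.
Finally, fitting integer coefficients to these (and the overall shape) gives p.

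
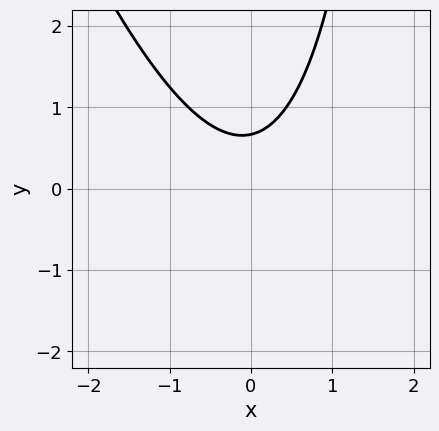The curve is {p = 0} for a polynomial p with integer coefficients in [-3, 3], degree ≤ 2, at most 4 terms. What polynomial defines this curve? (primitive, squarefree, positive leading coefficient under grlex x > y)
3*x^2 + x*y - 3*y + 2

The degree is 2 — no degree-1 curve has this shape.
Against the integer gridlines: no x-intercept at any integer in the box.
The integer polynomial consistent with all of this is the stated p.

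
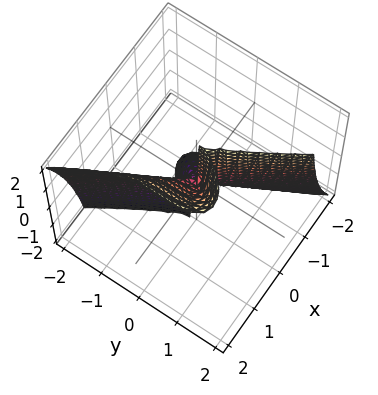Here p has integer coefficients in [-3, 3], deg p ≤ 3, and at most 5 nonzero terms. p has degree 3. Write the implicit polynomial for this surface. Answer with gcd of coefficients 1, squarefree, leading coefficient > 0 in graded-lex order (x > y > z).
deg p = 3.
Checking where it meets the axes: one y-axis crossing is at y = 0; it crosses the x-axis at the gridline x = 0; every point of the z-axis in the box is on the surface.
Solving for integer coefficients yields p as stated.

3*x^3 - 2*x^2*z + y^3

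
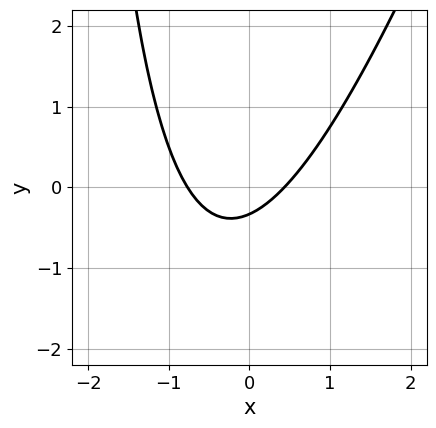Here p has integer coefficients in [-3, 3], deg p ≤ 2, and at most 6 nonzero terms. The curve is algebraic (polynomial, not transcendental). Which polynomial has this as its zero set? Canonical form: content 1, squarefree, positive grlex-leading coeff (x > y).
The degree is 2 — no degree-1 curve has this shape.
Putting this together gives p.

3*x^2 - x*y + x - 3*y - 1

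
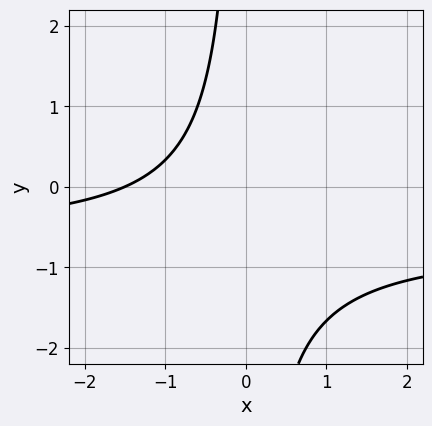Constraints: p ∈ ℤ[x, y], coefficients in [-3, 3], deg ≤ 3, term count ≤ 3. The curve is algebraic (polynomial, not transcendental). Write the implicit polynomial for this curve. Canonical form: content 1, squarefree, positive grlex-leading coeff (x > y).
1. The degree is 2 — a generic line meets the curve in up to 2 points.
2. From the visible intercepts: it misses every integer gridline on the y-axis.
3. Together with the visible shape, these determine p as stated.

3*x*y + 2*x + 3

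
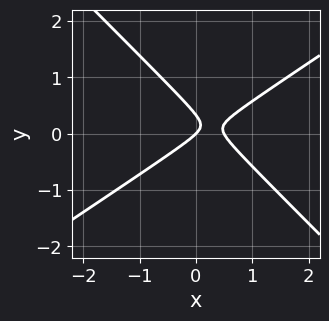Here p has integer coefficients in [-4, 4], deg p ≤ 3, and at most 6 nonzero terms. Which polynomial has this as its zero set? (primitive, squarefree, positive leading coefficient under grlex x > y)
1. Degree: the shape is more complex than any degree-1 curve, so deg p = 2.
2. Checking where it meets the axes: it crosses the y-axis at the gridline y = 0; it meets the x-axis at x = 0 (among the integer gridlines).
3. Matching integer coefficients to the picture gives p.

2*x^2 - x*y - 3*y^2 - x + y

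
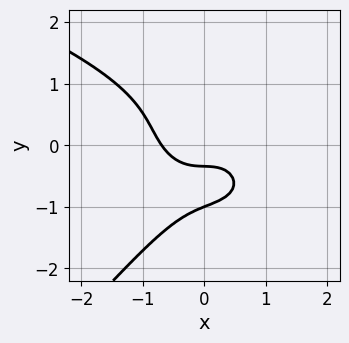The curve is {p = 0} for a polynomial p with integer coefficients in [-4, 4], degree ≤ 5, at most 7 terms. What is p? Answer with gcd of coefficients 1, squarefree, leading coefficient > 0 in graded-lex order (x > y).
2*x*y^3 - 2*y^4 - 3*x^3 - 3*y - 1

(a) deg p = 4.
(b) Reading off the gridlines: one y-axis crossing is at y = -1.
(c) Assembling these constraints gives the stated polynomial.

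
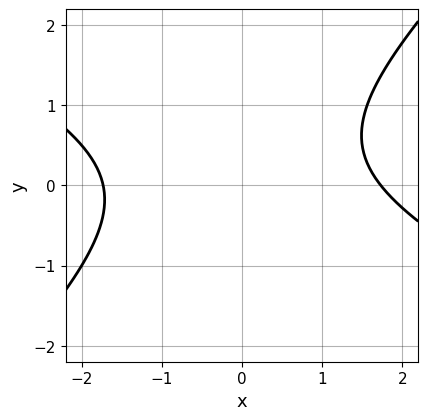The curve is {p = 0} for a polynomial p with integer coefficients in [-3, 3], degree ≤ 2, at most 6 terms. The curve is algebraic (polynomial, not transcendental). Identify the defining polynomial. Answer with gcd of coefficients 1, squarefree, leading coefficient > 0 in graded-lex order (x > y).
x^2 + x*y - 2*y^2 + y - 3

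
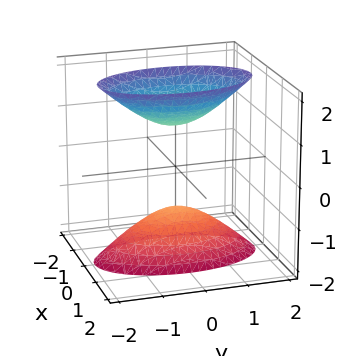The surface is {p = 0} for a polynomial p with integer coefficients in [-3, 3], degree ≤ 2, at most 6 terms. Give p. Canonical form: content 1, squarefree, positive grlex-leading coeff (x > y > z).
3*x^2 + y^2 - z^2 + 1

(a) I count 2 distinct pieces. Treating them together as one polynomial.
(b) deg p = 2. Two separate bowl-shaped sheets opening away from each other; a quadric.
(c) Symmetries: it's symmetric under x → −x, forcing even powers of x; mirror symmetry z ↦ −z ⇒ only even powers of z; mirror symmetry y ↦ −y ⇒ only even powers of y.
(d) From the visible intercepts: the surface avoids every integer x-axis point in the box; the z-axis gridline crossings are at z ∈ {-1, 1}; the surface avoids every integer y-axis point in the box.
(e) Matching integer coefficients to the picture gives p.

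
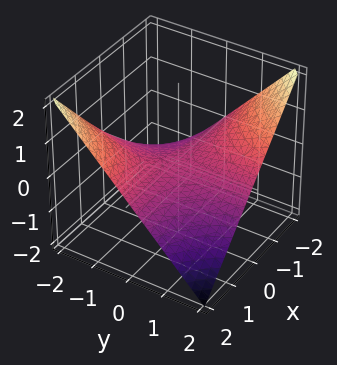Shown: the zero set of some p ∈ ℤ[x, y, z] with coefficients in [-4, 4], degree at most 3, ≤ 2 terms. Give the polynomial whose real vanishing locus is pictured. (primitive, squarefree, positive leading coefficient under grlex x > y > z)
x*y + 2*z

1. The degree is 2 — a hyperbolic paraboloid; a quadric.
2. Checking where it meets the axes: it crosses the z-axis at the gridline z = 0; every point of the y-axis in the box is on the surface.
3. Matching integer coefficients to the picture gives p. Check: (-1, 0, 0) on the x-axis lies on the surface, and p(-1, 0, 0) = 0. ✓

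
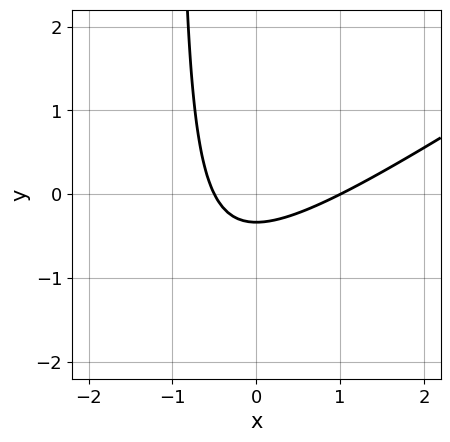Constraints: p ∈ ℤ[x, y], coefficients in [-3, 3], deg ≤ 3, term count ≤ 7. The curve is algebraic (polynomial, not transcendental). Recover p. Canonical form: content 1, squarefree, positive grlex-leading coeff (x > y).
First, degree: no degree-1 curve has this shape, so deg p = 2.
Next, from the visible intercepts: it crosses the x-axis at the gridline x = 1.
Finally, these observations pin down the coefficients.

2*x^2 - 3*x*y - x - 3*y - 1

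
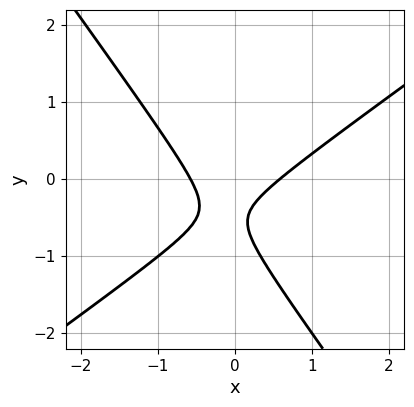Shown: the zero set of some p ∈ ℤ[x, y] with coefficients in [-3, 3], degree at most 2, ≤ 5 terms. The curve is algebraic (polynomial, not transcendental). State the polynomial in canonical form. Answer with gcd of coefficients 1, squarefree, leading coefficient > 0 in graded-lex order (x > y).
3*x^2 - 2*x*y - 3*y^2 - 3*y - 1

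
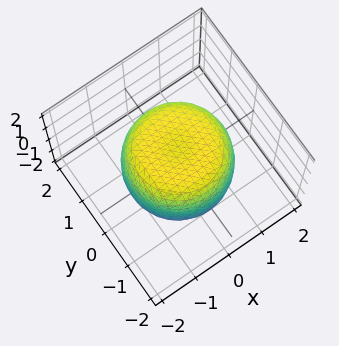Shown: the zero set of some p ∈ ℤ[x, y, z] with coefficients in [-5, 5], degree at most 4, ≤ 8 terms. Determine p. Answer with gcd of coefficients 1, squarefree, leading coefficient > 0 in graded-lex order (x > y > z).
2*x^4 + 4*x^2*y^2 + 2*y^4 - 2*x^2 - 2*y^2 + 2*z^2 - 3

(a) deg p = 4. A generic line meets the surface in up to 4 points.
(b) Symmetry: the z-axis is an axis of rotation, so x and y enter only as x² + y².
(c) Against the integer gridlines: a circular section at z = -1 has radius between 1 and 2.
(d) The integer polynomial consistent with all of this is the stated p.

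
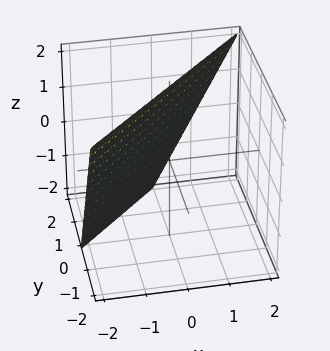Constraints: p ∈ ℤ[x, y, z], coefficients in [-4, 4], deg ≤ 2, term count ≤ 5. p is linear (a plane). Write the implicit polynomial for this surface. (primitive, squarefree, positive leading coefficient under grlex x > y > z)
First, the degree is 1 — the surface is flat (a plane).
Next, from the visible intercepts: one x-axis crossing is at x = -1; it crosses the z-axis at the gridline z = 2.
Finally, assembling these constraints gives the stated polynomial.

2*x - 2*y - z + 2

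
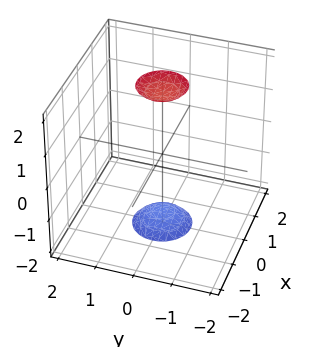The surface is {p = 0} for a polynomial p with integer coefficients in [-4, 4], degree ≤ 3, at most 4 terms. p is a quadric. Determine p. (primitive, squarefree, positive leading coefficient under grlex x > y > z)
3*x^2 + 3*y^2 - z^2 + 3

1. I count 2 distinct pieces. They look like related sheets of one shape, so recover p as a whole.
2. Degree: two sheets facing apart; a quadric, so deg p = 2.
3. Symmetries: mirror symmetry z ↦ −z ⇒ only even powers of z; rotational symmetry about the z-axis ⇒ p depends on x, y only through x² + y².
4. Against the integer gridlines: a circular section at z = 2 has radius between 0 and 1; it misses every integer gridline on the y-axis.
5. Assembling these constraints gives the stated polynomial.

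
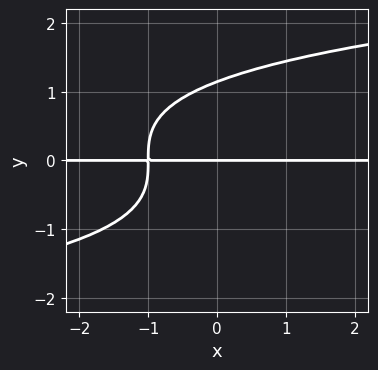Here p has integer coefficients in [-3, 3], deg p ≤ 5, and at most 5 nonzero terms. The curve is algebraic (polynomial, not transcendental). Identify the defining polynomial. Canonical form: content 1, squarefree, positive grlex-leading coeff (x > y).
2*y^4 - 3*x*y - 3*y

1. Degree: a generic line meets the curve in up to 4 points, so deg p = 4.
2. From the axis intercepts and sections: every point of the x-axis in the box is on the curve; one y-axis crossing is at y = 0.
3. Matching integer coefficients to the picture gives p.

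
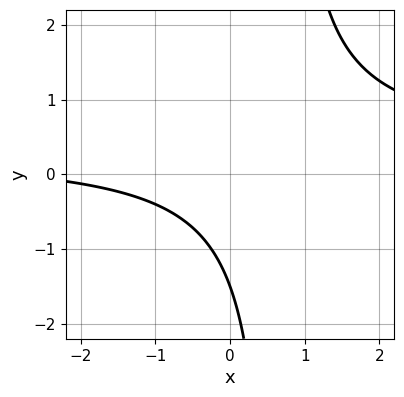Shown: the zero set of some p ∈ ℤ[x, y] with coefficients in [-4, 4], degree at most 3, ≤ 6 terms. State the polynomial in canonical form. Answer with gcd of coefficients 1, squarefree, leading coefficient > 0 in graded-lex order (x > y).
First, degree: the shape is more complex than any degree-1 curve, so deg p = 2.
Next, checking where it meets the axes: no x-intercept at any integer in the box.
Finally, fitting integer coefficients to these (and the overall shape) gives p.

3*x*y - x - 2*y - 3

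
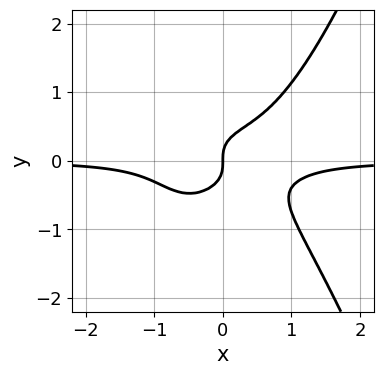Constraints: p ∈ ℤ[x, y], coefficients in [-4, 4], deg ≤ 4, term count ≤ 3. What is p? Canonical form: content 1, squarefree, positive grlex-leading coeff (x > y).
The degree is 4 — the shape is more complex than any degree-3 curve.
Reading off the gridlines: one x-axis crossing is at x = 0; it crosses the y-axis at the gridline y = 0.
These observations pin down the coefficients.

3*x^3*y - 3*y^3 + x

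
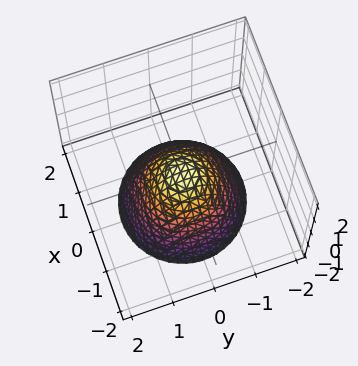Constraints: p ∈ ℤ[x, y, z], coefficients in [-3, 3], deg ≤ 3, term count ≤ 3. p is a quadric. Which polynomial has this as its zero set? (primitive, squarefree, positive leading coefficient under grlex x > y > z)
x^2 + y^2 + z

First, the degree is 2 — a single bowl opening along one axis; a quadric.
Next, symmetry: the z-axis is an axis of rotation, so x and y enter only as x² + y².
Next, observable constraints: one x-axis crossing is at x = 0; it crosses the y-axis at the gridline y = 0; a circular section at z = -2 has radius between 1 and 2.
Finally, assembling these constraints gives the stated polynomial.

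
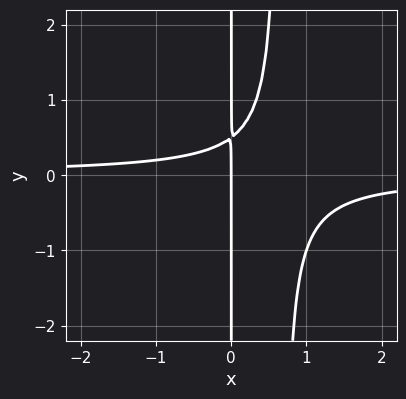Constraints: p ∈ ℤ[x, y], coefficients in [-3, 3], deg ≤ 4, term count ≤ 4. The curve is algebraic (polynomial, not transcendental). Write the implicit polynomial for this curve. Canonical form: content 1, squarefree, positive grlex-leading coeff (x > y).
(a) The degree is 3 — a generic line meets the curve in up to 3 points.
(b) From the axis intercepts and sections: it meets the x-axis at x = 0 (among the integer gridlines); every point of the y-axis in the box is on the curve.
(c) Solving for integer coefficients yields p as stated.

3*x^2*y - 2*x*y + x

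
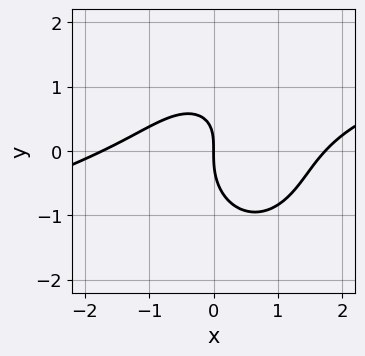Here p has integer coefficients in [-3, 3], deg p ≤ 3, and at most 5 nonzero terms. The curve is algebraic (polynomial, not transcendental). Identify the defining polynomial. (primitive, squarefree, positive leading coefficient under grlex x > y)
First, deg p = 3.
Then, reading off the gridlines: it crosses the x-axis at the gridline x = 0; it meets the y-axis at y = 0 (among the integer gridlines).
Finally, the integer polynomial consistent with all of this is the stated p.

x^3 - 3*x^2*y - 2*y^3 + 2*x*y - 3*x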